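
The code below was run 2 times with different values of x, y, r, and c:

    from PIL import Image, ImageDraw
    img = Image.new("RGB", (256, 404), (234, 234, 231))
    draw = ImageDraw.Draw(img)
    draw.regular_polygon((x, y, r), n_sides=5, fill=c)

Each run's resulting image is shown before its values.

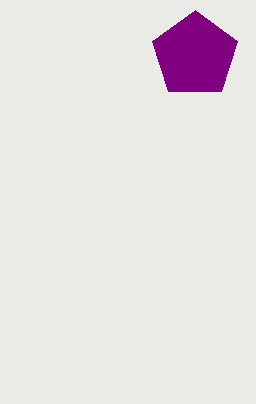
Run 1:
x = 195
y = 55
r = 45
c = 'purple'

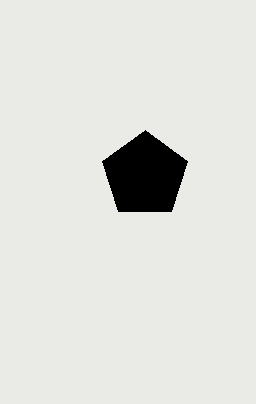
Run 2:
x = 145; y = 175; r = 45; c = 'black'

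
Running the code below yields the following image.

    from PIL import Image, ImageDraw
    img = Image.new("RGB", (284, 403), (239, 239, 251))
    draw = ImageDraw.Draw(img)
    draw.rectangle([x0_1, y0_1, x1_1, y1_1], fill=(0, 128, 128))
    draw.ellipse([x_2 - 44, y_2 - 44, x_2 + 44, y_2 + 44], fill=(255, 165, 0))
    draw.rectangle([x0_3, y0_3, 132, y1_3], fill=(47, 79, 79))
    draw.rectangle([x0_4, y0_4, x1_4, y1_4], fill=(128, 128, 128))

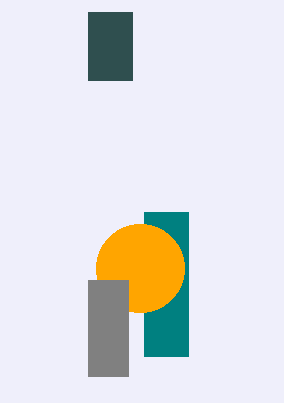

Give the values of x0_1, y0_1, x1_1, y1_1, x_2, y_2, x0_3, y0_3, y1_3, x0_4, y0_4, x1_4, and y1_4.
x0_1 = 144; y0_1 = 212; x1_1 = 188; y1_1 = 356; x_2 = 140; y_2 = 268; x0_3 = 88; y0_3 = 12; y1_3 = 80; x0_4 = 88; y0_4 = 280; x1_4 = 128; y1_4 = 376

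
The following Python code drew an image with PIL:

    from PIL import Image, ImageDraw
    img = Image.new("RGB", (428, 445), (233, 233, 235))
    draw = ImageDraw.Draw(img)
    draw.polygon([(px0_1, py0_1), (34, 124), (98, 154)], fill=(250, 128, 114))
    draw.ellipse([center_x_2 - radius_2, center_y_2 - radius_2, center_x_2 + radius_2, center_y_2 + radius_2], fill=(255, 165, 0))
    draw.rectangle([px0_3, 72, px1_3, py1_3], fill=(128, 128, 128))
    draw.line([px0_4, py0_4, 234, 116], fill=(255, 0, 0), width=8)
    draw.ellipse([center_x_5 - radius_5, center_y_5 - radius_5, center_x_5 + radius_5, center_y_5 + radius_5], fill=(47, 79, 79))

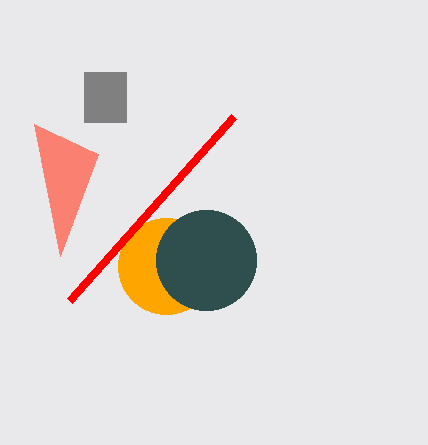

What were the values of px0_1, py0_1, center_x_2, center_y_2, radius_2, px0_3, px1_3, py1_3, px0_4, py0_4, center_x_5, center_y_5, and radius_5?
px0_1 = 60
py0_1 = 256
center_x_2 = 166
center_y_2 = 266
radius_2 = 48
px0_3 = 84
px1_3 = 126
py1_3 = 122
px0_4 = 70
py0_4 = 300
center_x_5 = 206
center_y_5 = 260
radius_5 = 50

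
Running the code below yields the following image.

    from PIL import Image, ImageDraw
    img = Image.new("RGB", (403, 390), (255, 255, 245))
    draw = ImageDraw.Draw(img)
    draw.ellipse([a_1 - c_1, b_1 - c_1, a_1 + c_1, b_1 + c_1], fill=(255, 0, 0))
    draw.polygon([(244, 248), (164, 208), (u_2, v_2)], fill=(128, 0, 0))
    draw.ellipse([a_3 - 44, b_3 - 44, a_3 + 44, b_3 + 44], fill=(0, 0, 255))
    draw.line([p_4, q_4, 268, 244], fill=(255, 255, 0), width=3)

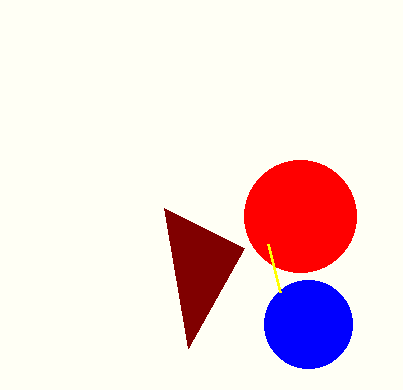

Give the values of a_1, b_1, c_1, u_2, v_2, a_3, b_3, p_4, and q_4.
a_1 = 300, b_1 = 216, c_1 = 56, u_2 = 188, v_2 = 348, a_3 = 308, b_3 = 324, p_4 = 280, q_4 = 292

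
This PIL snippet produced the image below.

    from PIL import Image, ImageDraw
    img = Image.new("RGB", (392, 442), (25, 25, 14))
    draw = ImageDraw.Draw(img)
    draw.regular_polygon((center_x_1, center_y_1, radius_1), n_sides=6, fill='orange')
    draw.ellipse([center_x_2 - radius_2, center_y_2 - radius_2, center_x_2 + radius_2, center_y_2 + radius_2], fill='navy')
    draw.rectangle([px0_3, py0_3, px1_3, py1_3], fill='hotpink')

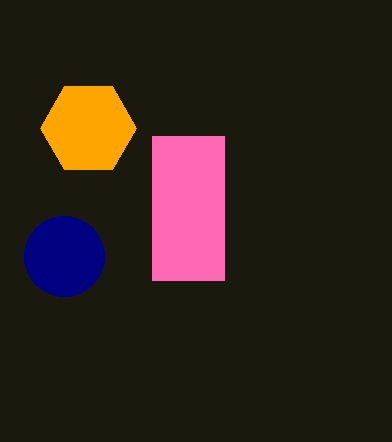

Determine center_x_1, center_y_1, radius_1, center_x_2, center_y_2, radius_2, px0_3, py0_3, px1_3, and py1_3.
center_x_1 = 88, center_y_1 = 128, radius_1 = 48, center_x_2 = 64, center_y_2 = 256, radius_2 = 40, px0_3 = 152, py0_3 = 136, px1_3 = 224, py1_3 = 280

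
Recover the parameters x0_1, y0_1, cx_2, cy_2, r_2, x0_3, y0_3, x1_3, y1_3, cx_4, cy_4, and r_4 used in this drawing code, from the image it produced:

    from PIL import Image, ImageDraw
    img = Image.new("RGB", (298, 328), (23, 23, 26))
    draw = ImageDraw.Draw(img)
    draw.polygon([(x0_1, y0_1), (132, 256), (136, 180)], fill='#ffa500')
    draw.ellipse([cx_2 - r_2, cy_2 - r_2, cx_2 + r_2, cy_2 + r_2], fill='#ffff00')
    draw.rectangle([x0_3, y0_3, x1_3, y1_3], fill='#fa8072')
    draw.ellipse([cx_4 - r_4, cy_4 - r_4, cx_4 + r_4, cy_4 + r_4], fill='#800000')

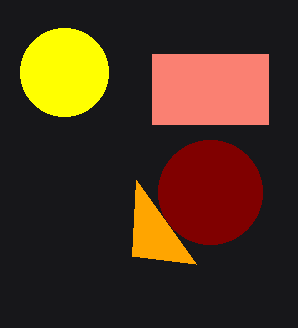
x0_1 = 196
y0_1 = 264
cx_2 = 64
cy_2 = 72
r_2 = 44
x0_3 = 152
y0_3 = 54
x1_3 = 268
y1_3 = 124
cx_4 = 210
cy_4 = 192
r_4 = 52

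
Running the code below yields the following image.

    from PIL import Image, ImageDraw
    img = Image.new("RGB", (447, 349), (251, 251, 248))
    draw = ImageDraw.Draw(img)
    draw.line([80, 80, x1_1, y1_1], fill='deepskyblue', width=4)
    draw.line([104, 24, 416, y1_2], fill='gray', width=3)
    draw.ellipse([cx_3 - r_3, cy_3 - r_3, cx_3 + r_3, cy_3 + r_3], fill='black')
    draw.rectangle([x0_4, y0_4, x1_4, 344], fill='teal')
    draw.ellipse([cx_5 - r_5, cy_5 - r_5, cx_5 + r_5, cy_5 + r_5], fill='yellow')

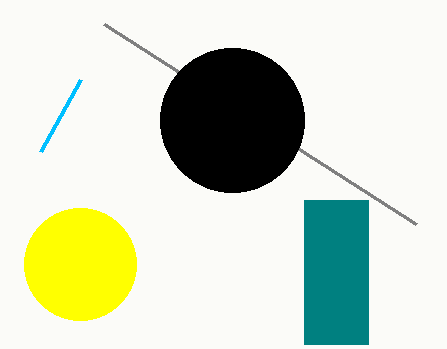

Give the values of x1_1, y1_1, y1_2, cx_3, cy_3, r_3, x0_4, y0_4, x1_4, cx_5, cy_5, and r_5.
x1_1 = 40
y1_1 = 152
y1_2 = 224
cx_3 = 232
cy_3 = 120
r_3 = 72
x0_4 = 304
y0_4 = 200
x1_4 = 368
cx_5 = 80
cy_5 = 264
r_5 = 56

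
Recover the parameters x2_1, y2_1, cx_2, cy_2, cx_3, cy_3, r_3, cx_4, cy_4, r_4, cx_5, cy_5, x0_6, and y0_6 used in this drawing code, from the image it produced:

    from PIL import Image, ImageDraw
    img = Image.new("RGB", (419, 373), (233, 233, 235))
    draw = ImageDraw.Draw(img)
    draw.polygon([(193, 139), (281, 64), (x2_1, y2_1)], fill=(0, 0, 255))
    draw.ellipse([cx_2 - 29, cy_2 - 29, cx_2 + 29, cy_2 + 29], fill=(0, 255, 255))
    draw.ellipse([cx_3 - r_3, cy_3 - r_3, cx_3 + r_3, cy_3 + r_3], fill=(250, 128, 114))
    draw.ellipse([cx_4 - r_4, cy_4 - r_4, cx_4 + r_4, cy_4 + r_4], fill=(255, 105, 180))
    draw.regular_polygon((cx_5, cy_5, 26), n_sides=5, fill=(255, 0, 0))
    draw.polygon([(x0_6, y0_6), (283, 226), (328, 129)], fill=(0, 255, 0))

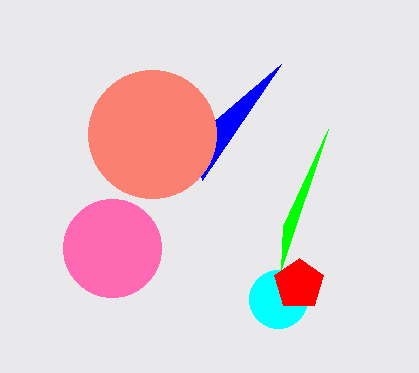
x2_1 = 202, y2_1 = 180, cx_2 = 278, cy_2 = 299, cx_3 = 152, cy_3 = 134, r_3 = 64, cx_4 = 112, cy_4 = 248, r_4 = 49, cx_5 = 299, cy_5 = 284, x0_6 = 281, y0_6 = 269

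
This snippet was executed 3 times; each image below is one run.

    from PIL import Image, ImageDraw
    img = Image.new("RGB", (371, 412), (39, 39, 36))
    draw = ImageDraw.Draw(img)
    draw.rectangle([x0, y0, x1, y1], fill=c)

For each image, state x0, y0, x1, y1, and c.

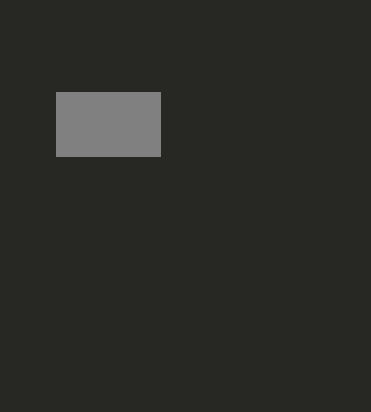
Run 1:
x0 = 56, y0 = 92, x1 = 160, y1 = 156, c = 'gray'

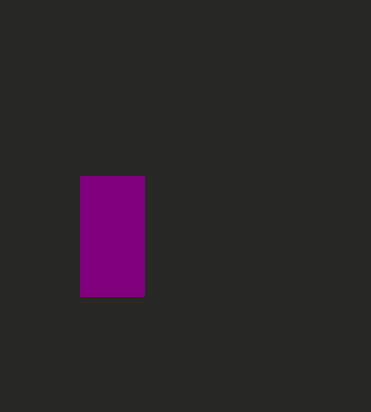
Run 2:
x0 = 80, y0 = 176, x1 = 144, y1 = 296, c = 'purple'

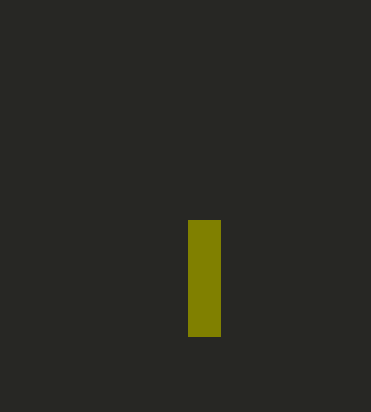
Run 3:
x0 = 188
y0 = 220
x1 = 220
y1 = 336
c = 'olive'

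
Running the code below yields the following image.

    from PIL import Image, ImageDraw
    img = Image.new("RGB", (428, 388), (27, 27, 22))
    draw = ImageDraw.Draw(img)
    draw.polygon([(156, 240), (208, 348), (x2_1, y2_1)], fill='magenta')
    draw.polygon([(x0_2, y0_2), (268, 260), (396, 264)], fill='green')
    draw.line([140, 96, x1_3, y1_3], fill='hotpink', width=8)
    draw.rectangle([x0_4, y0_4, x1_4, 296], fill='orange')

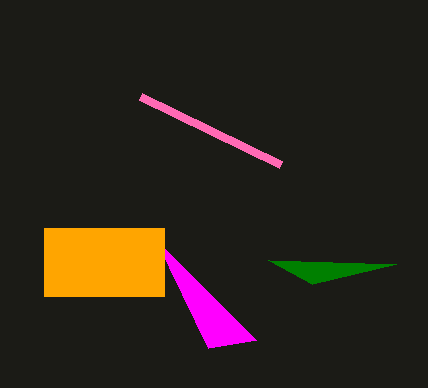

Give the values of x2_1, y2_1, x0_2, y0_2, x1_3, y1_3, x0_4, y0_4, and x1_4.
x2_1 = 256; y2_1 = 340; x0_2 = 312; y0_2 = 284; x1_3 = 280; y1_3 = 164; x0_4 = 44; y0_4 = 228; x1_4 = 164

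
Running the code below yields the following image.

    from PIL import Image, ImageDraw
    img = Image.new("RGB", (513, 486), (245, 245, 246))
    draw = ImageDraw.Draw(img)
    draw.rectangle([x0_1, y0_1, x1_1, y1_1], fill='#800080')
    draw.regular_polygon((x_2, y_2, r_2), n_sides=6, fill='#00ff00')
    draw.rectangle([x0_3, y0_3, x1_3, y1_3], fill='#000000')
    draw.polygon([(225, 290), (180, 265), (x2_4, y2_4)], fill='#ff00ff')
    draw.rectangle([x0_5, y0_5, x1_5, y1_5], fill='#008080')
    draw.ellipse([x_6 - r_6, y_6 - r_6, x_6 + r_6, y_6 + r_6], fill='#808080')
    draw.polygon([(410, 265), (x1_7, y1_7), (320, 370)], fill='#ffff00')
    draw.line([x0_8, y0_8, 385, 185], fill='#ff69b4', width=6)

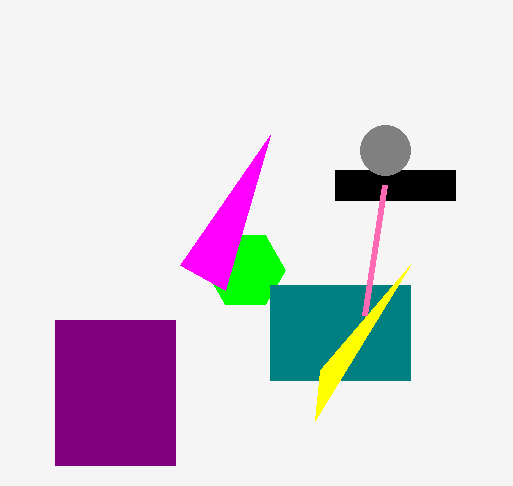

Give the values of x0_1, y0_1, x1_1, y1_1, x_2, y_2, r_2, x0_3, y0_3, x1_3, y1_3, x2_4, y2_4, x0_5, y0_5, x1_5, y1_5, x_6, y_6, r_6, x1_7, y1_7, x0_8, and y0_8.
x0_1 = 55; y0_1 = 320; x1_1 = 175; y1_1 = 465; x_2 = 245; y_2 = 270; r_2 = 40; x0_3 = 335; y0_3 = 170; x1_3 = 455; y1_3 = 200; x2_4 = 270; y2_4 = 135; x0_5 = 270; y0_5 = 285; x1_5 = 410; y1_5 = 380; x_6 = 385; y_6 = 150; r_6 = 25; x1_7 = 315; y1_7 = 420; x0_8 = 365; y0_8 = 315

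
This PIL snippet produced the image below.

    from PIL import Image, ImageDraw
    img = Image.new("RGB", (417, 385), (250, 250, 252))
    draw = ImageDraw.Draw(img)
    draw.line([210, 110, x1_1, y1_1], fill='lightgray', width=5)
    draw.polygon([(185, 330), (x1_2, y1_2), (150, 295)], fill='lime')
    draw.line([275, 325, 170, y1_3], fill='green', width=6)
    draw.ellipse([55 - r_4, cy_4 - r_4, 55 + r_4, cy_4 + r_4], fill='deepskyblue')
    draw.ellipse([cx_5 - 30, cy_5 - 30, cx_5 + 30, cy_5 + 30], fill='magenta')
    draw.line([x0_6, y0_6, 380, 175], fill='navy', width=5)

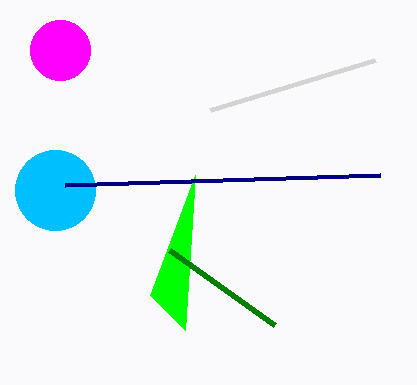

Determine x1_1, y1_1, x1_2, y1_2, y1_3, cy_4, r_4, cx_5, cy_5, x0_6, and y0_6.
x1_1 = 375
y1_1 = 60
x1_2 = 195
y1_2 = 175
y1_3 = 250
cy_4 = 190
r_4 = 40
cx_5 = 60
cy_5 = 50
x0_6 = 65
y0_6 = 185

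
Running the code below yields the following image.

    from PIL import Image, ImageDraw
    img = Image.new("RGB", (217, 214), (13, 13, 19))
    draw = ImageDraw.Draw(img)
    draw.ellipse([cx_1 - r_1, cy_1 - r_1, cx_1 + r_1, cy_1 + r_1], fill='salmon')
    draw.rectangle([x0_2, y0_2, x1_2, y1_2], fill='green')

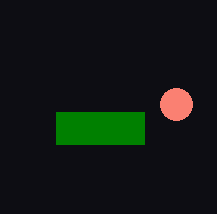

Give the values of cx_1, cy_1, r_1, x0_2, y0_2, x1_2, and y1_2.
cx_1 = 176; cy_1 = 104; r_1 = 16; x0_2 = 56; y0_2 = 112; x1_2 = 144; y1_2 = 144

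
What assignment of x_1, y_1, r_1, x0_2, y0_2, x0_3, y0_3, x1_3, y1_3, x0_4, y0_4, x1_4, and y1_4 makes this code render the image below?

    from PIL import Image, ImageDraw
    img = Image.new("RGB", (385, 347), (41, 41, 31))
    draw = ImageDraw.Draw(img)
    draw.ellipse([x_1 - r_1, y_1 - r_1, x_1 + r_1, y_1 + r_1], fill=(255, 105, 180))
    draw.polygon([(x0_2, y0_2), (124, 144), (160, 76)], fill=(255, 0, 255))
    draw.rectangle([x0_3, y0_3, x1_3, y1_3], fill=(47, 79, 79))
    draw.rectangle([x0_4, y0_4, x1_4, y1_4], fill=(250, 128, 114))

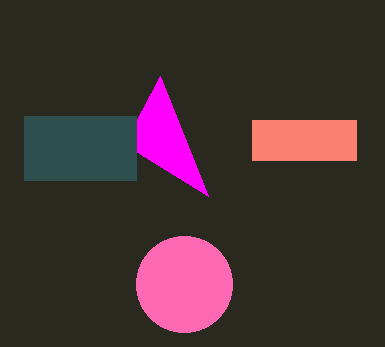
x_1 = 184; y_1 = 284; r_1 = 48; x0_2 = 208; y0_2 = 196; x0_3 = 24; y0_3 = 116; x1_3 = 136; y1_3 = 180; x0_4 = 252; y0_4 = 120; x1_4 = 356; y1_4 = 160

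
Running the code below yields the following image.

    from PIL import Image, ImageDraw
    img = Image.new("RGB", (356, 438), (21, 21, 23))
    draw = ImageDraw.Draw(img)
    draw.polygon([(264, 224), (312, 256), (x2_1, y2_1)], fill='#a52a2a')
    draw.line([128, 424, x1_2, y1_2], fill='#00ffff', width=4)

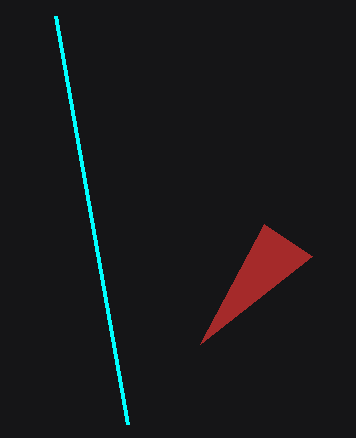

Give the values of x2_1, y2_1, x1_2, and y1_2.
x2_1 = 200, y2_1 = 344, x1_2 = 56, y1_2 = 16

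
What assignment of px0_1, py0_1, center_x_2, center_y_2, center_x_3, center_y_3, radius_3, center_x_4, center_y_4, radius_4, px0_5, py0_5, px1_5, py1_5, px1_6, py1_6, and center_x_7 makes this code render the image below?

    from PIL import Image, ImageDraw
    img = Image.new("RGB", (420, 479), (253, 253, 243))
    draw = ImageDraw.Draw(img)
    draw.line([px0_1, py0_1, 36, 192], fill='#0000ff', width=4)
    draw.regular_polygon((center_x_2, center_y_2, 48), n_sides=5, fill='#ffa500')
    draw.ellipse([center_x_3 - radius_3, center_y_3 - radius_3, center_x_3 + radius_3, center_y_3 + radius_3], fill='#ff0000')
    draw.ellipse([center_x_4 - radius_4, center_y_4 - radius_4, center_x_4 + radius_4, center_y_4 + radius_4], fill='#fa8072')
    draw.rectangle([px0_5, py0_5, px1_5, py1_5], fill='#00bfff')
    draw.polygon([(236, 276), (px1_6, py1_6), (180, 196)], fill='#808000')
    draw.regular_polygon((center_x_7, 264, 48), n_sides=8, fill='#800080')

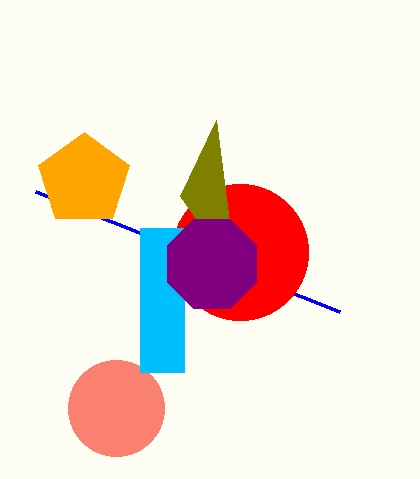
px0_1 = 340; py0_1 = 312; center_x_2 = 84; center_y_2 = 180; center_x_3 = 240; center_y_3 = 252; radius_3 = 68; center_x_4 = 116; center_y_4 = 408; radius_4 = 48; px0_5 = 140; py0_5 = 228; px1_5 = 184; py1_5 = 372; px1_6 = 216; py1_6 = 120; center_x_7 = 212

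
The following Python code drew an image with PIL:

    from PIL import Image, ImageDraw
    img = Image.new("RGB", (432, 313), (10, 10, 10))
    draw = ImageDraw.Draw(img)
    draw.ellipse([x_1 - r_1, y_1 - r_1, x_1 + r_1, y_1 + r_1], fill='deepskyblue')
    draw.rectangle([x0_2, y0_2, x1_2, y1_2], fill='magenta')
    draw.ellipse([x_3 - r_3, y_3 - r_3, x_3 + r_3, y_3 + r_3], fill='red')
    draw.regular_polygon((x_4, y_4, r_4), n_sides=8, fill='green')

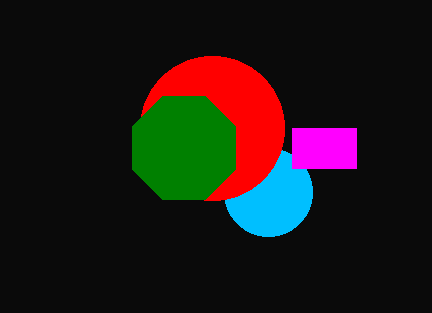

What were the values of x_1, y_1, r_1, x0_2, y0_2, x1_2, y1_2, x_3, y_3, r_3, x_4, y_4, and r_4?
x_1 = 268; y_1 = 192; r_1 = 44; x0_2 = 292; y0_2 = 128; x1_2 = 356; y1_2 = 168; x_3 = 212; y_3 = 128; r_3 = 72; x_4 = 184; y_4 = 148; r_4 = 56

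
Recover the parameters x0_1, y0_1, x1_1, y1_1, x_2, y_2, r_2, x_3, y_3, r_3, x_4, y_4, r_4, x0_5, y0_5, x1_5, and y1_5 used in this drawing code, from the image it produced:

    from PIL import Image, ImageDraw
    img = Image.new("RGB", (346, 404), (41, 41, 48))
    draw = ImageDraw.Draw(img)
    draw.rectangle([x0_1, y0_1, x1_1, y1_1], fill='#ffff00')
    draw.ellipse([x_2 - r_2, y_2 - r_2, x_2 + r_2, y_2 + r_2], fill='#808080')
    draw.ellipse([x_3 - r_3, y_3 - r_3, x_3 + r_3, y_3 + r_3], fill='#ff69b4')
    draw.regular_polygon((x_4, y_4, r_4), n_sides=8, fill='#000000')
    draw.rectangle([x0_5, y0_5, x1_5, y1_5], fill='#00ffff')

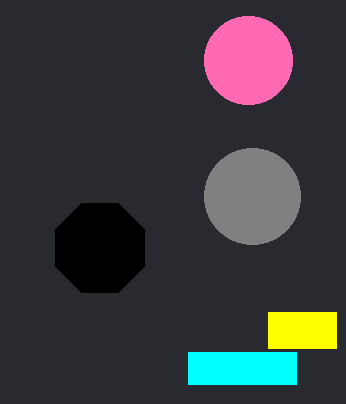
x0_1 = 268
y0_1 = 312
x1_1 = 336
y1_1 = 348
x_2 = 252
y_2 = 196
r_2 = 48
x_3 = 248
y_3 = 60
r_3 = 44
x_4 = 100
y_4 = 248
r_4 = 48
x0_5 = 188
y0_5 = 352
x1_5 = 296
y1_5 = 384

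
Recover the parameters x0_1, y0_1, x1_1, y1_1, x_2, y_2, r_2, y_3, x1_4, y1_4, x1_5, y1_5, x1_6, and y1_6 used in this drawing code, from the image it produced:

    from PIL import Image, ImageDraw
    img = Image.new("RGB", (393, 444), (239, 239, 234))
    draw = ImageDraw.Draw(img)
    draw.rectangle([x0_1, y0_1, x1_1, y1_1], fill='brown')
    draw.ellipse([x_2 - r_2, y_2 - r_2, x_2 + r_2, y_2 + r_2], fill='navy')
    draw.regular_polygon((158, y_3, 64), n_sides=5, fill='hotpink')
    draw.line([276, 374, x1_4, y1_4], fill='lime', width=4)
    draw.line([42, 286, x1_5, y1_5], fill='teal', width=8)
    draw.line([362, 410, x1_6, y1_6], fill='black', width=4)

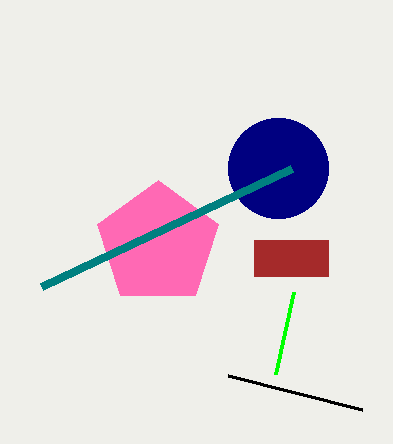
x0_1 = 254
y0_1 = 240
x1_1 = 328
y1_1 = 276
x_2 = 278
y_2 = 168
r_2 = 50
y_3 = 244
x1_4 = 294
y1_4 = 292
x1_5 = 292
y1_5 = 168
x1_6 = 228
y1_6 = 376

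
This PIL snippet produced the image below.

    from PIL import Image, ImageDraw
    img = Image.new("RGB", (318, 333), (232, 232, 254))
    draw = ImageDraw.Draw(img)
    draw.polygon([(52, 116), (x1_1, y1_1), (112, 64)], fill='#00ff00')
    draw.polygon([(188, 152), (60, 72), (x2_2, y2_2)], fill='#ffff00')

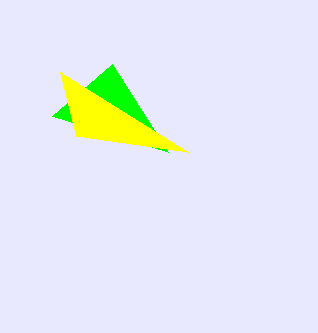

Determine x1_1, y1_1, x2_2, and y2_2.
x1_1 = 168
y1_1 = 152
x2_2 = 76
y2_2 = 136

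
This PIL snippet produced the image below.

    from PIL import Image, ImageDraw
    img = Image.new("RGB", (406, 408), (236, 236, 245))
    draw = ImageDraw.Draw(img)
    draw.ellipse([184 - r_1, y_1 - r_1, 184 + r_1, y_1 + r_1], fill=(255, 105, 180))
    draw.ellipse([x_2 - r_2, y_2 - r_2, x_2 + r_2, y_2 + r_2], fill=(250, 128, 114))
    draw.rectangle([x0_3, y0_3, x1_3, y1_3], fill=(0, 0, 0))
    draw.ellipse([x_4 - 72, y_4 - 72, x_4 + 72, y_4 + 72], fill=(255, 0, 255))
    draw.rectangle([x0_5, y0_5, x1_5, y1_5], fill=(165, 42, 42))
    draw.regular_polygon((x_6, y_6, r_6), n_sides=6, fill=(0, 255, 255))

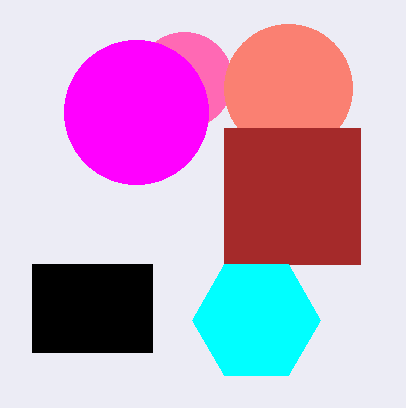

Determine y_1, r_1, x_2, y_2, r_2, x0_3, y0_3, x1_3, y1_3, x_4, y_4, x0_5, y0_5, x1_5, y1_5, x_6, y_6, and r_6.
y_1 = 80, r_1 = 48, x_2 = 288, y_2 = 88, r_2 = 64, x0_3 = 32, y0_3 = 264, x1_3 = 152, y1_3 = 352, x_4 = 136, y_4 = 112, x0_5 = 224, y0_5 = 128, x1_5 = 360, y1_5 = 264, x_6 = 256, y_6 = 320, r_6 = 64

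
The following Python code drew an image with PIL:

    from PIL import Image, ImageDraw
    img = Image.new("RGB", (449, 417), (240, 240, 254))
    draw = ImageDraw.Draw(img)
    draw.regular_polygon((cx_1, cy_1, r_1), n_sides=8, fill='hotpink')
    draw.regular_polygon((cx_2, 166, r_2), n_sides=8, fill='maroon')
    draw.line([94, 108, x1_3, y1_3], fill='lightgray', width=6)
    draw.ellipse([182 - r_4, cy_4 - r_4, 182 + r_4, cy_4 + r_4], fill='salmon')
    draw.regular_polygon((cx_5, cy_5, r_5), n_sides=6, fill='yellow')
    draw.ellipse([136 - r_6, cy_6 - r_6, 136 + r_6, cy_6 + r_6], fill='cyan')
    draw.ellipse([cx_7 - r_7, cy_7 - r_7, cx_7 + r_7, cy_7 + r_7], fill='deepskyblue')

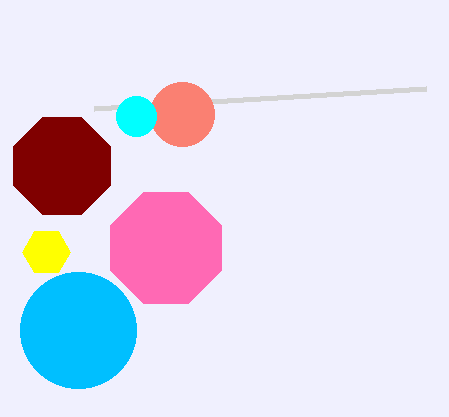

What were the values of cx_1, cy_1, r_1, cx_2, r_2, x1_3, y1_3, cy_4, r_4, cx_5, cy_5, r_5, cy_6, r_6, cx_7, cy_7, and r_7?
cx_1 = 166
cy_1 = 248
r_1 = 60
cx_2 = 62
r_2 = 52
x1_3 = 426
y1_3 = 88
cy_4 = 114
r_4 = 32
cx_5 = 46
cy_5 = 252
r_5 = 24
cy_6 = 116
r_6 = 20
cx_7 = 78
cy_7 = 330
r_7 = 58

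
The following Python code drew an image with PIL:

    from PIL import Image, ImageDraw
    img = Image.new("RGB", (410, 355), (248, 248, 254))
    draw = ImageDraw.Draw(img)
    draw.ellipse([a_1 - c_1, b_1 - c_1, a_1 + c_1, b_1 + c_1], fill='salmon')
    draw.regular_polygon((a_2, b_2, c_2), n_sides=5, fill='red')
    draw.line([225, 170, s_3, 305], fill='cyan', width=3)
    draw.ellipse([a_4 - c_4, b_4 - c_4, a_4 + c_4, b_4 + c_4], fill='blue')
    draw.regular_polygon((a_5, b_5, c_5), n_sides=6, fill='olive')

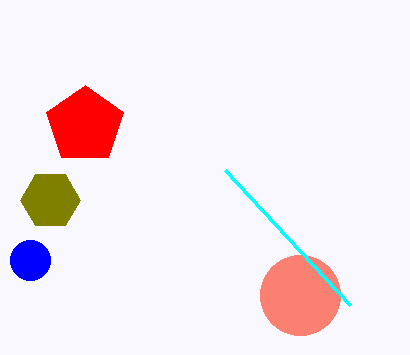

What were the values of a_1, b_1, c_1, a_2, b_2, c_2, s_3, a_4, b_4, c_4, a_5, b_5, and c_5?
a_1 = 300; b_1 = 295; c_1 = 40; a_2 = 85; b_2 = 125; c_2 = 40; s_3 = 350; a_4 = 30; b_4 = 260; c_4 = 20; a_5 = 50; b_5 = 200; c_5 = 30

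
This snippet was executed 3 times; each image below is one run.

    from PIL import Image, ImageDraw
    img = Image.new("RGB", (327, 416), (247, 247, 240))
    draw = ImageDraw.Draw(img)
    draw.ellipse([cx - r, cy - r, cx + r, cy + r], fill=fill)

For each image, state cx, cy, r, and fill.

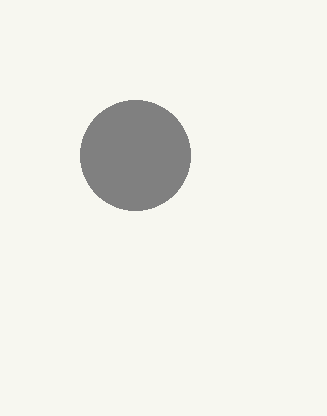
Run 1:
cx = 135
cy = 155
r = 55
fill = 'gray'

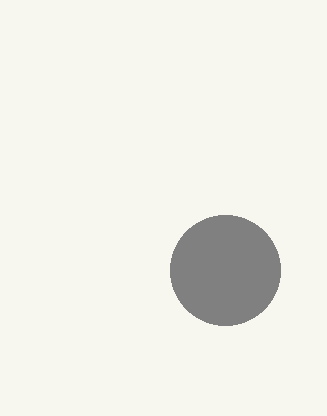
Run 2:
cx = 225
cy = 270
r = 55
fill = 'gray'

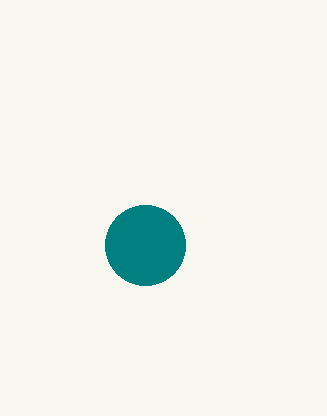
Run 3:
cx = 145
cy = 245
r = 40
fill = 'teal'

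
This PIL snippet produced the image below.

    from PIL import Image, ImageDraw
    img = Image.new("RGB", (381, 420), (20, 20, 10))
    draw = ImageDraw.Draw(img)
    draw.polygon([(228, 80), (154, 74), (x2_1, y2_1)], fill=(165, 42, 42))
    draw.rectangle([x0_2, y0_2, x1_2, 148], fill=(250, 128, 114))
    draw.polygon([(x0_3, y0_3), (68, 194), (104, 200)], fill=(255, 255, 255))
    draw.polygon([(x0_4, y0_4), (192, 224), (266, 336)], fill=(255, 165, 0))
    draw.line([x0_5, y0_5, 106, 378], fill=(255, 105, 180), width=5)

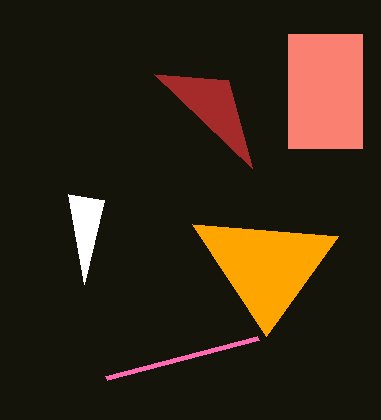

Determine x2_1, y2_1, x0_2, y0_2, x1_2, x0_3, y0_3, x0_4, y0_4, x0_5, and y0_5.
x2_1 = 252; y2_1 = 168; x0_2 = 288; y0_2 = 34; x1_2 = 362; x0_3 = 84; y0_3 = 284; x0_4 = 338; y0_4 = 236; x0_5 = 258; y0_5 = 338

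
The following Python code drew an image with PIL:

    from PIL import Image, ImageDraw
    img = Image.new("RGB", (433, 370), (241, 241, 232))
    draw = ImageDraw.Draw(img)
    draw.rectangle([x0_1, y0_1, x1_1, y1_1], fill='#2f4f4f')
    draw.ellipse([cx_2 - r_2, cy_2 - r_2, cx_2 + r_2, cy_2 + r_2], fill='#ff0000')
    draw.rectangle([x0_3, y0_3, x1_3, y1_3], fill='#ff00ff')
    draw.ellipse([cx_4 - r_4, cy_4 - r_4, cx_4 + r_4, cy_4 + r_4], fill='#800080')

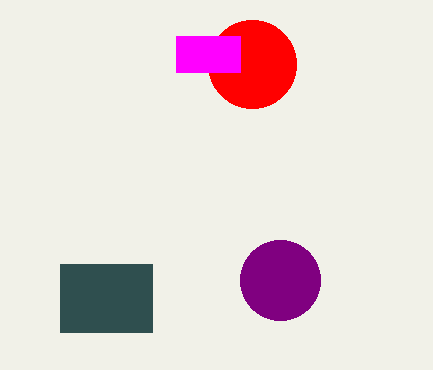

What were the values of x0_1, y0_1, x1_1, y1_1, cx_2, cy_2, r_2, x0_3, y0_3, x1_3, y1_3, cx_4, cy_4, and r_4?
x0_1 = 60
y0_1 = 264
x1_1 = 152
y1_1 = 332
cx_2 = 252
cy_2 = 64
r_2 = 44
x0_3 = 176
y0_3 = 36
x1_3 = 240
y1_3 = 72
cx_4 = 280
cy_4 = 280
r_4 = 40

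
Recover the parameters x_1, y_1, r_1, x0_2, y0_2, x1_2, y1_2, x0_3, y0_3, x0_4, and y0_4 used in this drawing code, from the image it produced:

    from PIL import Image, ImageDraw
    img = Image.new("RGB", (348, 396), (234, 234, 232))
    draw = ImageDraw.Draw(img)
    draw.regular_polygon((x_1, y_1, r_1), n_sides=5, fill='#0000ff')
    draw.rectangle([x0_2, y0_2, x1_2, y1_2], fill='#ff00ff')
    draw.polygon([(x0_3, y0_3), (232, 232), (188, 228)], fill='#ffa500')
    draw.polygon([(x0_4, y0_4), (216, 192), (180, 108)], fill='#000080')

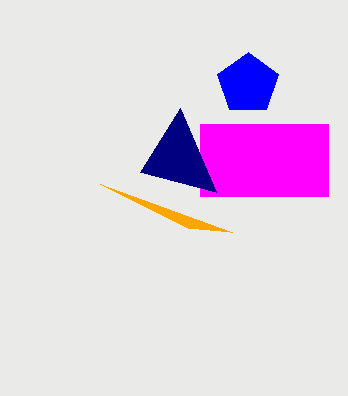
x_1 = 248
y_1 = 84
r_1 = 32
x0_2 = 200
y0_2 = 124
x1_2 = 328
y1_2 = 196
x0_3 = 100
y0_3 = 184
x0_4 = 140
y0_4 = 172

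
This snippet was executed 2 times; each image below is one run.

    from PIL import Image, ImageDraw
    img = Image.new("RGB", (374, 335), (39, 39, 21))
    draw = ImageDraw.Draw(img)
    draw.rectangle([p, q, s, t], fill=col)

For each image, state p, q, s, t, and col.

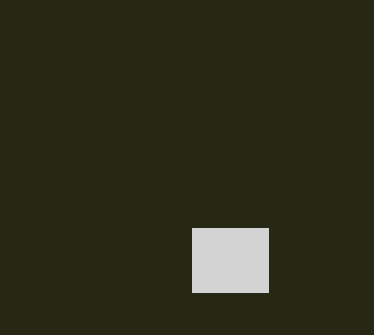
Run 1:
p = 192
q = 228
s = 268
t = 292
col = 'lightgray'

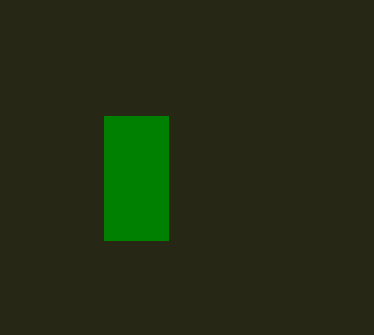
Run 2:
p = 104, q = 116, s = 168, t = 240, col = 'green'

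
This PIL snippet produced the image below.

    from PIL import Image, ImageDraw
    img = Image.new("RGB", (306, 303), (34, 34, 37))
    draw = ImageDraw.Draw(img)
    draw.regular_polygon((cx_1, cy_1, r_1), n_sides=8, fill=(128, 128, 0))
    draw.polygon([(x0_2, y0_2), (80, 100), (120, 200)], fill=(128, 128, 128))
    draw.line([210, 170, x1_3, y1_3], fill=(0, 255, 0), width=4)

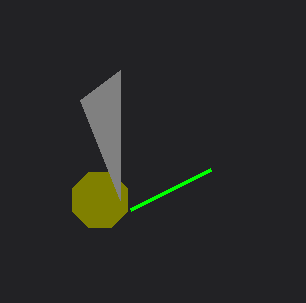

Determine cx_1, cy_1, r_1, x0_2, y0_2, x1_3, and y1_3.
cx_1 = 100; cy_1 = 200; r_1 = 30; x0_2 = 120; y0_2 = 70; x1_3 = 130; y1_3 = 210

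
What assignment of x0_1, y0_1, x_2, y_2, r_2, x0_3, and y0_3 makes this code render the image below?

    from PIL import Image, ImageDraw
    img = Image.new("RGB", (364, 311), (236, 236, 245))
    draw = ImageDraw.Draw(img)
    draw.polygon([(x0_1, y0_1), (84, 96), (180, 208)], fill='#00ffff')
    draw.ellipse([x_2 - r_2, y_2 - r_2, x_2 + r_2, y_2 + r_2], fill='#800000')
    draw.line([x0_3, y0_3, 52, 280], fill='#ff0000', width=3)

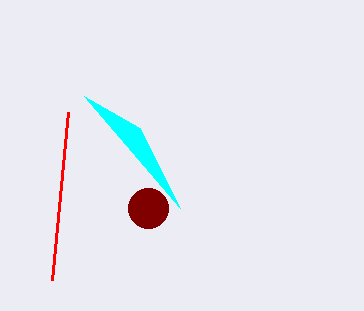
x0_1 = 140, y0_1 = 128, x_2 = 148, y_2 = 208, r_2 = 20, x0_3 = 68, y0_3 = 112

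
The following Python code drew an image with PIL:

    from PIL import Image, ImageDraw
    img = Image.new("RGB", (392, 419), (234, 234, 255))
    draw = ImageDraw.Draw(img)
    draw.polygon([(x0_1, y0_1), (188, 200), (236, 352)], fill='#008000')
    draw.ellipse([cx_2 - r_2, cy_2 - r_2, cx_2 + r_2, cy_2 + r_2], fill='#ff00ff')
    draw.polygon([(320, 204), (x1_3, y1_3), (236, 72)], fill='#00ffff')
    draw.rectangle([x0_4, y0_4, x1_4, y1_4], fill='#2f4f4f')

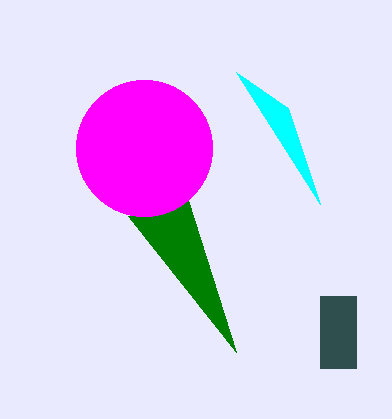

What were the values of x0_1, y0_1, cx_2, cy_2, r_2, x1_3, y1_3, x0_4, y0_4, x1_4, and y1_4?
x0_1 = 128; y0_1 = 216; cx_2 = 144; cy_2 = 148; r_2 = 68; x1_3 = 288; y1_3 = 108; x0_4 = 320; y0_4 = 296; x1_4 = 356; y1_4 = 368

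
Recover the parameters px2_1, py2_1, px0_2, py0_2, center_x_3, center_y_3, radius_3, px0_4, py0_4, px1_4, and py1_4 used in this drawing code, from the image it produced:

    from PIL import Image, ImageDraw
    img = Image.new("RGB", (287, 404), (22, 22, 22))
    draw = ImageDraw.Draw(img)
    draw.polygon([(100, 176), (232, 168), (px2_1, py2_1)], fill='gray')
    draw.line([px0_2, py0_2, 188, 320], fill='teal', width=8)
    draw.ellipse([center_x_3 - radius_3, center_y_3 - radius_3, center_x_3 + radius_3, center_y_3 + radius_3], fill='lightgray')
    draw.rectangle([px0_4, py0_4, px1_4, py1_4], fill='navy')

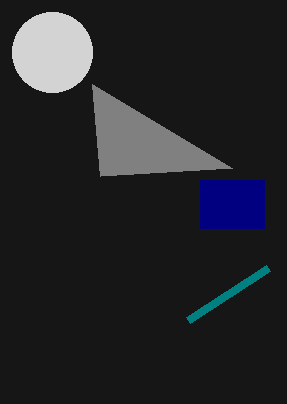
px2_1 = 92
py2_1 = 84
px0_2 = 268
py0_2 = 268
center_x_3 = 52
center_y_3 = 52
radius_3 = 40
px0_4 = 200
py0_4 = 180
px1_4 = 264
py1_4 = 228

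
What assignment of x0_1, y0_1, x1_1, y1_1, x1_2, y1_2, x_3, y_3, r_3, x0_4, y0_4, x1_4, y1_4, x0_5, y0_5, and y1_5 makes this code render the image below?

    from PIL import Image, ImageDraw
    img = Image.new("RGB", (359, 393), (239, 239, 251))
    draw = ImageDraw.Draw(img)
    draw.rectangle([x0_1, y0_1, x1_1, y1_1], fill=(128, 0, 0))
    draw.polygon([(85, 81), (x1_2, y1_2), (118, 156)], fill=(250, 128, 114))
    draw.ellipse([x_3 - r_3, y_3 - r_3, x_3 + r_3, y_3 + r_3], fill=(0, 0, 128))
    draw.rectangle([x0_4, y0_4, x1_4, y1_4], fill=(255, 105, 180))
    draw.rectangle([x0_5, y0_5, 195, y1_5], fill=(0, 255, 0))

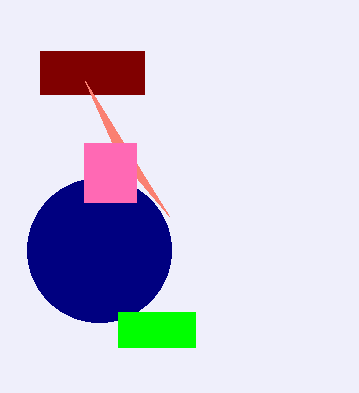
x0_1 = 40
y0_1 = 51
x1_1 = 144
y1_1 = 94
x1_2 = 169
y1_2 = 216
x_3 = 99
y_3 = 250
r_3 = 72
x0_4 = 84
y0_4 = 143
x1_4 = 136
y1_4 = 202
x0_5 = 118
y0_5 = 312
y1_5 = 347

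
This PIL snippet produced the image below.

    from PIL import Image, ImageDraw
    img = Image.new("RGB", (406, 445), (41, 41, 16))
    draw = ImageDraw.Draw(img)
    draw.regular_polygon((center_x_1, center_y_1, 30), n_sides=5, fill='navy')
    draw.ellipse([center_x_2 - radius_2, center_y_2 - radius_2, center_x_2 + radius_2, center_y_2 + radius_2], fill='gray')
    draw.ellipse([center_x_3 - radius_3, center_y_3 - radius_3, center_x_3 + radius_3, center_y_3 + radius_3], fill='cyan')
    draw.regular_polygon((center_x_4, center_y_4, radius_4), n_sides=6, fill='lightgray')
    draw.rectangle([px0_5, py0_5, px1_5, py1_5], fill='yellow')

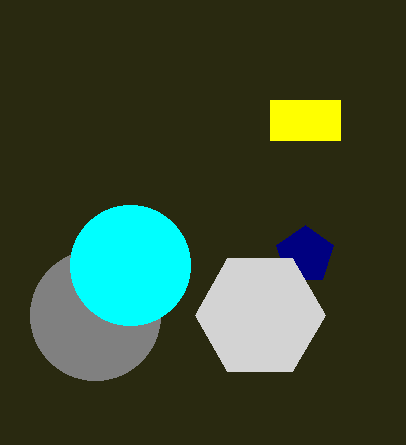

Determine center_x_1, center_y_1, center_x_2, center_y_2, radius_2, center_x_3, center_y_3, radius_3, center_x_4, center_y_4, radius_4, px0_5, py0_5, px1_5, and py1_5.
center_x_1 = 305, center_y_1 = 255, center_x_2 = 95, center_y_2 = 315, radius_2 = 65, center_x_3 = 130, center_y_3 = 265, radius_3 = 60, center_x_4 = 260, center_y_4 = 315, radius_4 = 65, px0_5 = 270, py0_5 = 100, px1_5 = 340, py1_5 = 140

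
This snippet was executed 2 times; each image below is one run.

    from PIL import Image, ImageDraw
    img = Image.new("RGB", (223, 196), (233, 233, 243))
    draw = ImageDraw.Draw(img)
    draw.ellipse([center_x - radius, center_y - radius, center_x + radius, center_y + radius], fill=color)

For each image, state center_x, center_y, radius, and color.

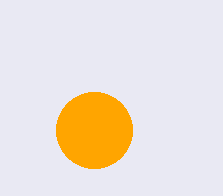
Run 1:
center_x = 94, center_y = 130, radius = 38, color = 'orange'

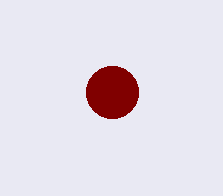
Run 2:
center_x = 112; center_y = 92; radius = 26; color = 'maroon'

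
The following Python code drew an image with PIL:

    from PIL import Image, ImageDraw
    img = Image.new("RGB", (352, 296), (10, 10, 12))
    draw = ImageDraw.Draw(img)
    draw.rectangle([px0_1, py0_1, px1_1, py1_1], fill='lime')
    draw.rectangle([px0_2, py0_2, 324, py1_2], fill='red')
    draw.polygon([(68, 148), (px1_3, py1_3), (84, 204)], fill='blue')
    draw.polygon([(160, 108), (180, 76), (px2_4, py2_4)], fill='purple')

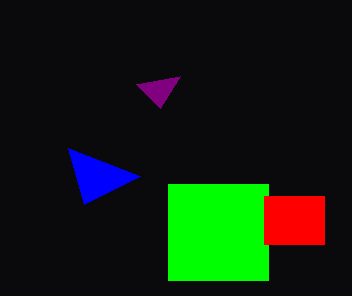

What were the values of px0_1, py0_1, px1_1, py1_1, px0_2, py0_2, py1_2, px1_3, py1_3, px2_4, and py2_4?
px0_1 = 168; py0_1 = 184; px1_1 = 268; py1_1 = 280; px0_2 = 264; py0_2 = 196; py1_2 = 244; px1_3 = 140; py1_3 = 176; px2_4 = 136; py2_4 = 84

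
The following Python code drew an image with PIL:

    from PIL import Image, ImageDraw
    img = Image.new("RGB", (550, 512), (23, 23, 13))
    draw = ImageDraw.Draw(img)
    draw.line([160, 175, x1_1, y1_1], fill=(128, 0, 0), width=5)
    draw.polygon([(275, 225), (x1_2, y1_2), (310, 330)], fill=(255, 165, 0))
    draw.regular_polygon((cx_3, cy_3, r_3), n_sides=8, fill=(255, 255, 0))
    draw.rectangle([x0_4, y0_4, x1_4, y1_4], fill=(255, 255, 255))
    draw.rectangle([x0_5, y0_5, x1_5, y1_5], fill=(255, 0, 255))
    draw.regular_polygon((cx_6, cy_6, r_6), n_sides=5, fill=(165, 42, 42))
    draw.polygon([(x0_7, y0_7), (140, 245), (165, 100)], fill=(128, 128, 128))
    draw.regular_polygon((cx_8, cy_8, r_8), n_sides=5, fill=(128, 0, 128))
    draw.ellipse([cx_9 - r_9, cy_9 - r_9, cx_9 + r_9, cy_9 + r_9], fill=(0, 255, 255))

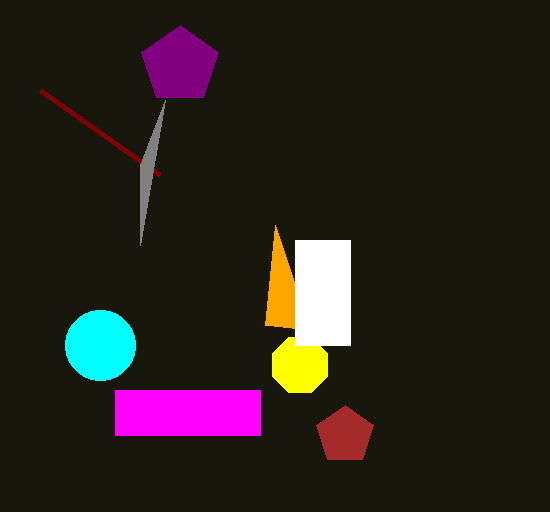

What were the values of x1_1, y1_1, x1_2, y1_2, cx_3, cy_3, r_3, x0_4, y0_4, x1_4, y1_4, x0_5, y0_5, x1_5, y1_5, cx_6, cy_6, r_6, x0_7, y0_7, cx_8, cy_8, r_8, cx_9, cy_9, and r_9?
x1_1 = 40; y1_1 = 90; x1_2 = 265; y1_2 = 325; cx_3 = 300; cy_3 = 365; r_3 = 30; x0_4 = 295; y0_4 = 240; x1_4 = 350; y1_4 = 345; x0_5 = 115; y0_5 = 390; x1_5 = 260; y1_5 = 435; cx_6 = 345; cy_6 = 435; r_6 = 30; x0_7 = 140; y0_7 = 165; cx_8 = 180; cy_8 = 65; r_8 = 40; cx_9 = 100; cy_9 = 345; r_9 = 35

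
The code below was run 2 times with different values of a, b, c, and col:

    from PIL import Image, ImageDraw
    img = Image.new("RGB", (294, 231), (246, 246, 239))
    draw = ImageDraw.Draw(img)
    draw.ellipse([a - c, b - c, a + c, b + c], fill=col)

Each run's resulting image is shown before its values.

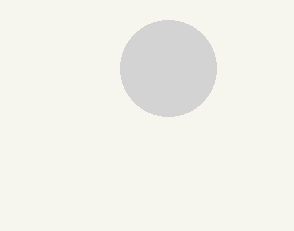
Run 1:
a = 168; b = 68; c = 48; col = 'lightgray'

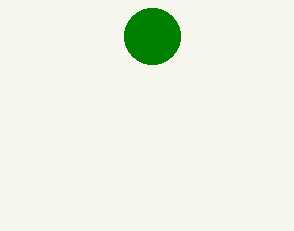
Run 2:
a = 152; b = 36; c = 28; col = 'green'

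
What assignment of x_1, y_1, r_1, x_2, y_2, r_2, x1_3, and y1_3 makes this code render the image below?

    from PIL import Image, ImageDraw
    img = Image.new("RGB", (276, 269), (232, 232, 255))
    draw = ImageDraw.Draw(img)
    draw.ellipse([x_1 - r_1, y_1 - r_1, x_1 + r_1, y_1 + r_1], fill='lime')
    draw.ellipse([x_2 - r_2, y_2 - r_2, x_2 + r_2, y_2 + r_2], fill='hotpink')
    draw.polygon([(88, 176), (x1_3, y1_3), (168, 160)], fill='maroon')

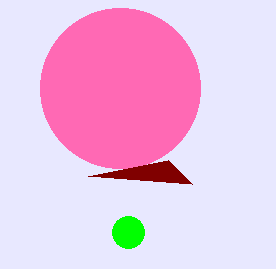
x_1 = 128; y_1 = 232; r_1 = 16; x_2 = 120; y_2 = 88; r_2 = 80; x1_3 = 192; y1_3 = 184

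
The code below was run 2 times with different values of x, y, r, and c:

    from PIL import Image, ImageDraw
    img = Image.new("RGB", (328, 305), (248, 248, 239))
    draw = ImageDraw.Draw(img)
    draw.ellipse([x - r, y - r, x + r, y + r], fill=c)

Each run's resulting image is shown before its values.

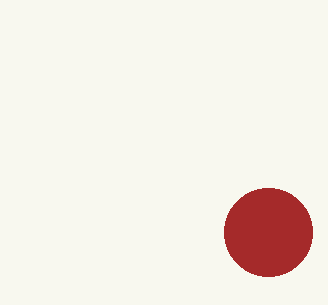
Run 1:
x = 268; y = 232; r = 44; c = 'brown'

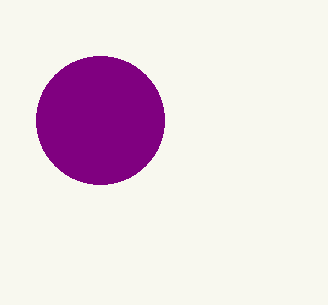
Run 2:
x = 100; y = 120; r = 64; c = 'purple'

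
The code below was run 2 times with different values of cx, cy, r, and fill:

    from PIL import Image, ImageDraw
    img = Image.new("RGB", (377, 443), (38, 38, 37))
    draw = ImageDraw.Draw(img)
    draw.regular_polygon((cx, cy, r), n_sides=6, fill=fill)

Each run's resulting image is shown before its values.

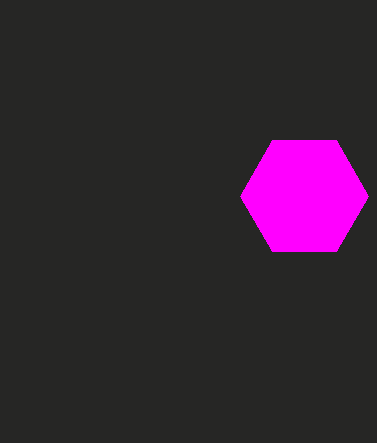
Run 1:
cx = 304; cy = 196; r = 64; fill = 'magenta'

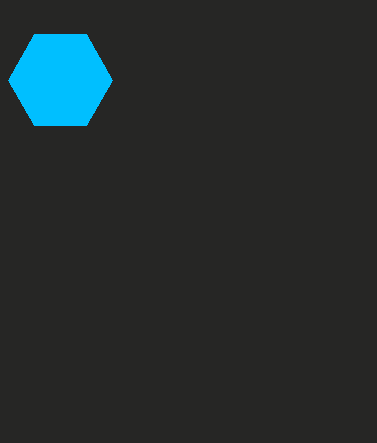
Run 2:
cx = 60, cy = 80, r = 52, fill = 'deepskyblue'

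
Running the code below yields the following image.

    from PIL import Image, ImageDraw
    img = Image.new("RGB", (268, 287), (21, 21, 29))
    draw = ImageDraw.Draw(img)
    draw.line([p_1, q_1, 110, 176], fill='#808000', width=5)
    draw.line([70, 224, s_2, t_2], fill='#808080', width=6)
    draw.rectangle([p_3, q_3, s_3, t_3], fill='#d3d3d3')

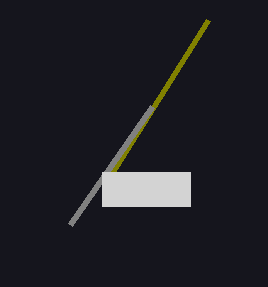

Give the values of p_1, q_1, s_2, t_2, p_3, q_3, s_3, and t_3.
p_1 = 208
q_1 = 20
s_2 = 152
t_2 = 106
p_3 = 102
q_3 = 172
s_3 = 190
t_3 = 206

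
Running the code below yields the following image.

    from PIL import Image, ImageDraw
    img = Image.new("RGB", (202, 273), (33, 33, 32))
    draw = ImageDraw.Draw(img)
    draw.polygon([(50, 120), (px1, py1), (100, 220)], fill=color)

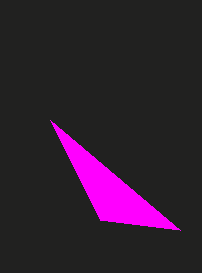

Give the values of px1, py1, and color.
px1 = 180
py1 = 230
color = 'magenta'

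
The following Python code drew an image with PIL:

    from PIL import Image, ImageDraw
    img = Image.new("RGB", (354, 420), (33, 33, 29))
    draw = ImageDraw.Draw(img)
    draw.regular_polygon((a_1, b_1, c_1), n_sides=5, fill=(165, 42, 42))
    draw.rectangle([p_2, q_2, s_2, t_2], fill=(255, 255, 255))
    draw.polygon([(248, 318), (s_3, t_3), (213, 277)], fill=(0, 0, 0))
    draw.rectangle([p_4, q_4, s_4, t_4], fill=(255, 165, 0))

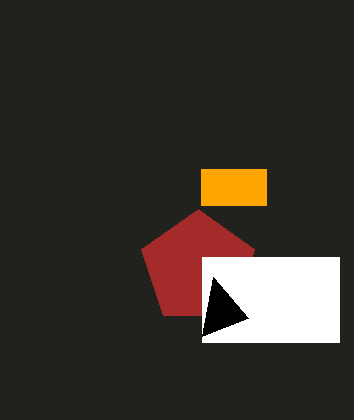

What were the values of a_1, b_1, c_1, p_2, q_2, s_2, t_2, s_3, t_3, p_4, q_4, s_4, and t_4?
a_1 = 198
b_1 = 268
c_1 = 59
p_2 = 202
q_2 = 257
s_2 = 339
t_2 = 342
s_3 = 202
t_3 = 336
p_4 = 201
q_4 = 169
s_4 = 266
t_4 = 205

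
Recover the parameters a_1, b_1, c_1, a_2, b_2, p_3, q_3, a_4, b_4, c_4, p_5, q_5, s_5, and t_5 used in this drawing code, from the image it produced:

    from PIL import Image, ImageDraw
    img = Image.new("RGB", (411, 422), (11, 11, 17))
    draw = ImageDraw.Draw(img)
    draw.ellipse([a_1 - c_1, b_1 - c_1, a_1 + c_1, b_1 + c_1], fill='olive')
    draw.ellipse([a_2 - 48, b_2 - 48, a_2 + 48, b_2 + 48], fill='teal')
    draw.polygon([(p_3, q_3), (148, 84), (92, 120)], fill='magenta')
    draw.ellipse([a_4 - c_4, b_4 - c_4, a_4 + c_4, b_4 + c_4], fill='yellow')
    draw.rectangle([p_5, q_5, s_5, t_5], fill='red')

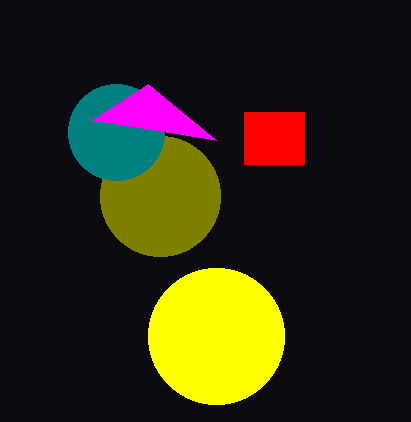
a_1 = 160; b_1 = 196; c_1 = 60; a_2 = 116; b_2 = 132; p_3 = 216; q_3 = 140; a_4 = 216; b_4 = 336; c_4 = 68; p_5 = 244; q_5 = 112; s_5 = 304; t_5 = 164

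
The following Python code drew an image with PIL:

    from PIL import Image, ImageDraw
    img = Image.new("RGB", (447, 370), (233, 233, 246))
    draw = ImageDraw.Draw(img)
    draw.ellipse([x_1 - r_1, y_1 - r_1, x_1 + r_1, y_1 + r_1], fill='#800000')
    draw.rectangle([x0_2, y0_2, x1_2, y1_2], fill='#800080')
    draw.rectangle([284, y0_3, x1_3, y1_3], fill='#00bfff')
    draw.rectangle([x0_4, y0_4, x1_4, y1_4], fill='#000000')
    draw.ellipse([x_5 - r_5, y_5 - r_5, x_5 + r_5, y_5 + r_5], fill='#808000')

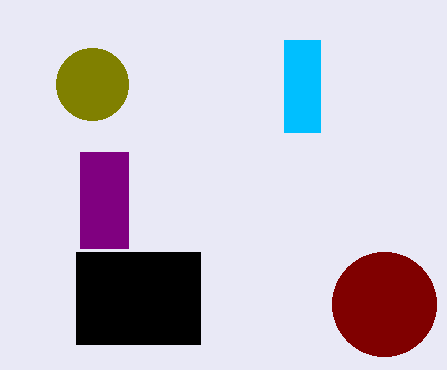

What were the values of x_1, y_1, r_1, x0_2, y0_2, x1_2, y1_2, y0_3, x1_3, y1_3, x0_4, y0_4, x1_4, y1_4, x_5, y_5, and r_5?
x_1 = 384; y_1 = 304; r_1 = 52; x0_2 = 80; y0_2 = 152; x1_2 = 128; y1_2 = 248; y0_3 = 40; x1_3 = 320; y1_3 = 132; x0_4 = 76; y0_4 = 252; x1_4 = 200; y1_4 = 344; x_5 = 92; y_5 = 84; r_5 = 36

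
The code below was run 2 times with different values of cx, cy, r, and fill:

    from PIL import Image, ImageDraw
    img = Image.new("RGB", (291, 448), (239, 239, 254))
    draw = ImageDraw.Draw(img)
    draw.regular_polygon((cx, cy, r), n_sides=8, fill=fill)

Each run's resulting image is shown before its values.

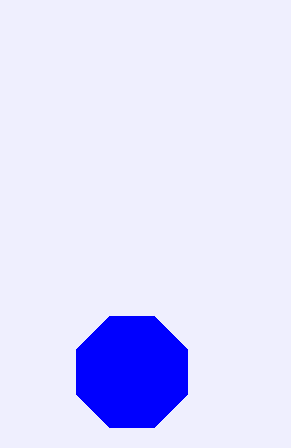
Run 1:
cx = 132
cy = 372
r = 60
fill = 'blue'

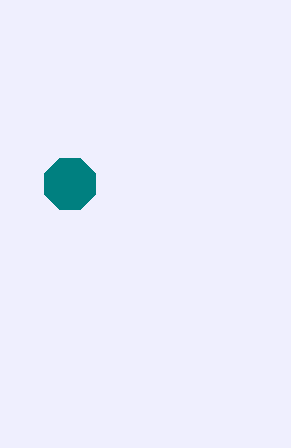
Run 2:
cx = 70, cy = 184, r = 28, fill = 'teal'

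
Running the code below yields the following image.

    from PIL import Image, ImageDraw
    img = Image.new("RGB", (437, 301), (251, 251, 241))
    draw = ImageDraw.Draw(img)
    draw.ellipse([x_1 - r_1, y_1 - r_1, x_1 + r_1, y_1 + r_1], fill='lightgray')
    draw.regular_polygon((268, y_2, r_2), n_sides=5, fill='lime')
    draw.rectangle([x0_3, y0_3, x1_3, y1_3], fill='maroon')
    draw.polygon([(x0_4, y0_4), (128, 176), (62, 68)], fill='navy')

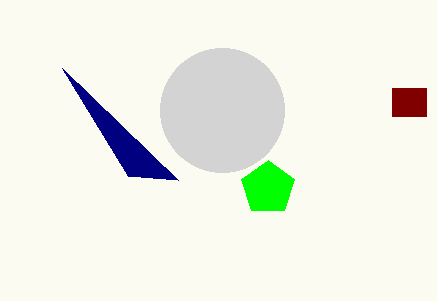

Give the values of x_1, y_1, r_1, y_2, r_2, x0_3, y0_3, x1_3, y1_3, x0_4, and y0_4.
x_1 = 222; y_1 = 110; r_1 = 62; y_2 = 188; r_2 = 28; x0_3 = 392; y0_3 = 88; x1_3 = 426; y1_3 = 116; x0_4 = 178; y0_4 = 180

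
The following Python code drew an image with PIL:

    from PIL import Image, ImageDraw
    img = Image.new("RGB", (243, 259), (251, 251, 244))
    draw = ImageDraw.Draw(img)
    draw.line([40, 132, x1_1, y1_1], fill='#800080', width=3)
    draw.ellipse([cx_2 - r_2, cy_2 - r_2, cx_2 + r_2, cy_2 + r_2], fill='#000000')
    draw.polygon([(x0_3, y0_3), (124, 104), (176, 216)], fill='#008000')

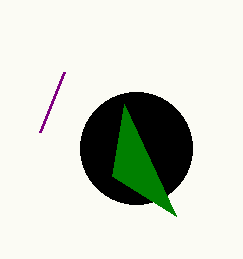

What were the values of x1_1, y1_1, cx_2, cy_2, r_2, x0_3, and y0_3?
x1_1 = 64; y1_1 = 72; cx_2 = 136; cy_2 = 148; r_2 = 56; x0_3 = 112; y0_3 = 176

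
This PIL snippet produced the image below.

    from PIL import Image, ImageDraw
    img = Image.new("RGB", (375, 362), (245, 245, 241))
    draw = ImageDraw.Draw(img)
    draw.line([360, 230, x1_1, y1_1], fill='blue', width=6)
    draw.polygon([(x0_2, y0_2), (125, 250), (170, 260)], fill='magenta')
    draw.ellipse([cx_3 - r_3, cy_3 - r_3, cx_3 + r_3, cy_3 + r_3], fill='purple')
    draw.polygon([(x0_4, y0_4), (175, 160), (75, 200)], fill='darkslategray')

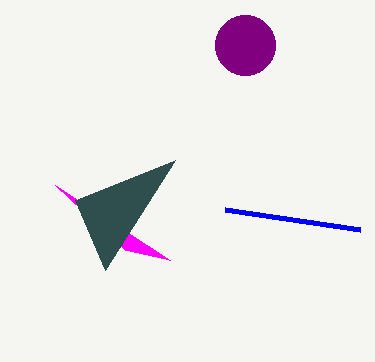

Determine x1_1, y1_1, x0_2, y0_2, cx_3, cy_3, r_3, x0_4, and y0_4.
x1_1 = 225; y1_1 = 210; x0_2 = 55; y0_2 = 185; cx_3 = 245; cy_3 = 45; r_3 = 30; x0_4 = 105; y0_4 = 270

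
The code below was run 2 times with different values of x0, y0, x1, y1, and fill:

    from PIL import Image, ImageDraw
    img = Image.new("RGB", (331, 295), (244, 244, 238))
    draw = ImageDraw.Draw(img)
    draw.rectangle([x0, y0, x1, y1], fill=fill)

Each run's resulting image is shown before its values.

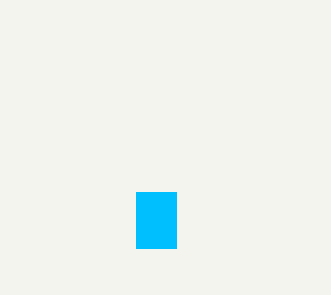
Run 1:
x0 = 136
y0 = 192
x1 = 176
y1 = 248
fill = 'deepskyblue'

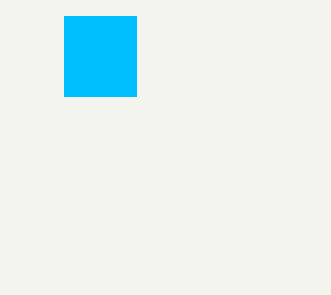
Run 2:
x0 = 64, y0 = 16, x1 = 136, y1 = 96, fill = 'deepskyblue'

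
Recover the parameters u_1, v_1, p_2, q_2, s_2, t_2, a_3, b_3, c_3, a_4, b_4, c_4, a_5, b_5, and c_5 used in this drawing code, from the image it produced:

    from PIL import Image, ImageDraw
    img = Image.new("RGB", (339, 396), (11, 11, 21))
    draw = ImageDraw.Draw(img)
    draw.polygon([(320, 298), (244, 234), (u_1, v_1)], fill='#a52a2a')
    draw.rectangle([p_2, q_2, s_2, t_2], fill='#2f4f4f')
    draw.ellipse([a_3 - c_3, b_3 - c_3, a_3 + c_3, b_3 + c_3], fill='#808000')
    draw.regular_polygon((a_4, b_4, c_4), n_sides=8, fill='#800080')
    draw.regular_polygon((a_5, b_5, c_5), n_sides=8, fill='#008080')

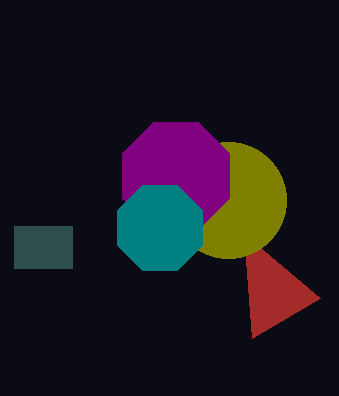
u_1 = 252, v_1 = 338, p_2 = 14, q_2 = 226, s_2 = 72, t_2 = 268, a_3 = 228, b_3 = 200, c_3 = 58, a_4 = 176, b_4 = 176, c_4 = 58, a_5 = 160, b_5 = 228, c_5 = 46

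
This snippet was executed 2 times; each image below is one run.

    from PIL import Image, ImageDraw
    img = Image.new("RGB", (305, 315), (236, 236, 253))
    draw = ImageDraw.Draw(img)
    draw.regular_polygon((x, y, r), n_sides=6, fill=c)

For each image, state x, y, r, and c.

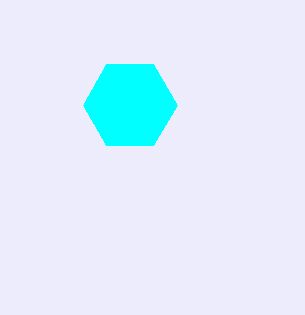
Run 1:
x = 130, y = 105, r = 47, c = 'cyan'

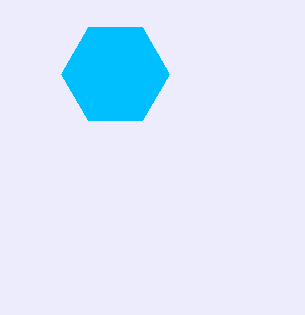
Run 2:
x = 115, y = 74, r = 54, c = 'deepskyblue'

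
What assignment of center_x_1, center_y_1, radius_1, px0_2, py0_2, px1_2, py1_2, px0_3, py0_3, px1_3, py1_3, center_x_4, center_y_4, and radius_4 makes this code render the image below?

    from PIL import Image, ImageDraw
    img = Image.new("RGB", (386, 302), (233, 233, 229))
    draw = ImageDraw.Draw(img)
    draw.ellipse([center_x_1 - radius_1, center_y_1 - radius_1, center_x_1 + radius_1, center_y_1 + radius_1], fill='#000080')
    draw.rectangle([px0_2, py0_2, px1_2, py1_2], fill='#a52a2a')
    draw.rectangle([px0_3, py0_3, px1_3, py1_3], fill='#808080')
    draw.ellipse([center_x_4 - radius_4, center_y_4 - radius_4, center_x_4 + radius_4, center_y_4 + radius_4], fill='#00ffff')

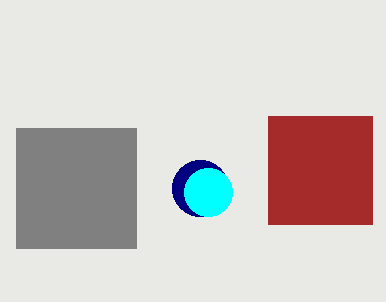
center_x_1 = 200, center_y_1 = 188, radius_1 = 28, px0_2 = 268, py0_2 = 116, px1_2 = 372, py1_2 = 224, px0_3 = 16, py0_3 = 128, px1_3 = 136, py1_3 = 248, center_x_4 = 208, center_y_4 = 192, radius_4 = 24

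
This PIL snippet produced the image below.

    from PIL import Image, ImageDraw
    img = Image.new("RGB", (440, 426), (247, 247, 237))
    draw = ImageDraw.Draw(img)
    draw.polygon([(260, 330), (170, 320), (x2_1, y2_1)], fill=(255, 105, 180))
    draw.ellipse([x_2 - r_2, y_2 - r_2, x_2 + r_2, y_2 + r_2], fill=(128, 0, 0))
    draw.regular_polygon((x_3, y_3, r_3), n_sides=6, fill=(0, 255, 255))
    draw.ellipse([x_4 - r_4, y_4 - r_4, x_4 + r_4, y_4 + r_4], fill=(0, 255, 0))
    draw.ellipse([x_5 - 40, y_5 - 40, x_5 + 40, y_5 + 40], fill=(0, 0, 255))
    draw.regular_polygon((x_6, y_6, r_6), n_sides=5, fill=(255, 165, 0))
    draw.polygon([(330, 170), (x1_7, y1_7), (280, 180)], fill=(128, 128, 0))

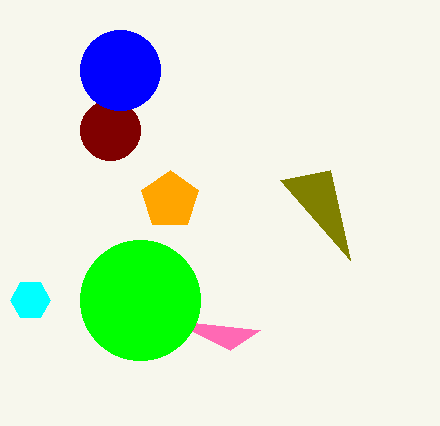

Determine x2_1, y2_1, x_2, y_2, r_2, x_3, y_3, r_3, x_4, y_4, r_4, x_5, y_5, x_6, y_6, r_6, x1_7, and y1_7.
x2_1 = 230, y2_1 = 350, x_2 = 110, y_2 = 130, r_2 = 30, x_3 = 30, y_3 = 300, r_3 = 20, x_4 = 140, y_4 = 300, r_4 = 60, x_5 = 120, y_5 = 70, x_6 = 170, y_6 = 200, r_6 = 30, x1_7 = 350, y1_7 = 260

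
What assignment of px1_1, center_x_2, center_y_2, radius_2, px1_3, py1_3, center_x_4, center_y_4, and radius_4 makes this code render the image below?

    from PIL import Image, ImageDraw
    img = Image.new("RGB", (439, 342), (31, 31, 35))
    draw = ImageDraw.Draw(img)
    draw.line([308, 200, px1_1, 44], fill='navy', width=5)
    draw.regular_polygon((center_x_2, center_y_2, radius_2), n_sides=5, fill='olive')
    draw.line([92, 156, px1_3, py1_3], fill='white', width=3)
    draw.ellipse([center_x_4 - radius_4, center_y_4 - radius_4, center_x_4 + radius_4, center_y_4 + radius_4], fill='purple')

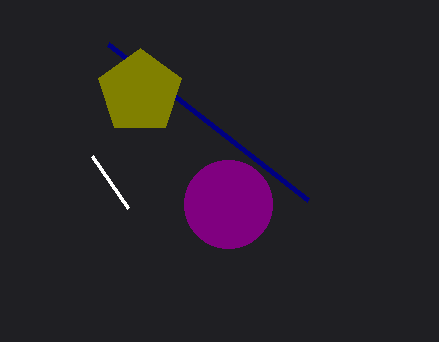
px1_1 = 108; center_x_2 = 140; center_y_2 = 92; radius_2 = 44; px1_3 = 128; py1_3 = 208; center_x_4 = 228; center_y_4 = 204; radius_4 = 44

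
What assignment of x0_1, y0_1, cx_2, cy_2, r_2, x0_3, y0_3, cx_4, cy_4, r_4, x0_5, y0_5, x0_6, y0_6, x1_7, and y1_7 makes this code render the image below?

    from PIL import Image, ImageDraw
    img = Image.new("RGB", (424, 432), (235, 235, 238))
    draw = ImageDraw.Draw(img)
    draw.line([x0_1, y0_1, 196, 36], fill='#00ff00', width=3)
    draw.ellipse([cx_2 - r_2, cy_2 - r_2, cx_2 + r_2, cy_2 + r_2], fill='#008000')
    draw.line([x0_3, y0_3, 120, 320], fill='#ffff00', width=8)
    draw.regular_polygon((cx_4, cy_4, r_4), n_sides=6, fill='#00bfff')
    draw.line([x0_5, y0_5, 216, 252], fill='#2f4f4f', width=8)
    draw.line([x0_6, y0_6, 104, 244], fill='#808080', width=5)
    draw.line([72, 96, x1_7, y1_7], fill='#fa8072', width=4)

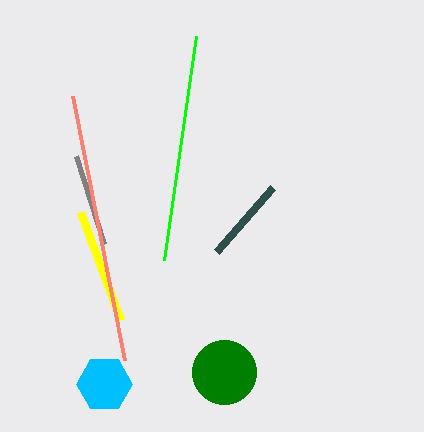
x0_1 = 164
y0_1 = 260
cx_2 = 224
cy_2 = 372
r_2 = 32
x0_3 = 80
y0_3 = 212
cx_4 = 104
cy_4 = 384
r_4 = 28
x0_5 = 272
y0_5 = 188
x0_6 = 76
y0_6 = 156
x1_7 = 124
y1_7 = 360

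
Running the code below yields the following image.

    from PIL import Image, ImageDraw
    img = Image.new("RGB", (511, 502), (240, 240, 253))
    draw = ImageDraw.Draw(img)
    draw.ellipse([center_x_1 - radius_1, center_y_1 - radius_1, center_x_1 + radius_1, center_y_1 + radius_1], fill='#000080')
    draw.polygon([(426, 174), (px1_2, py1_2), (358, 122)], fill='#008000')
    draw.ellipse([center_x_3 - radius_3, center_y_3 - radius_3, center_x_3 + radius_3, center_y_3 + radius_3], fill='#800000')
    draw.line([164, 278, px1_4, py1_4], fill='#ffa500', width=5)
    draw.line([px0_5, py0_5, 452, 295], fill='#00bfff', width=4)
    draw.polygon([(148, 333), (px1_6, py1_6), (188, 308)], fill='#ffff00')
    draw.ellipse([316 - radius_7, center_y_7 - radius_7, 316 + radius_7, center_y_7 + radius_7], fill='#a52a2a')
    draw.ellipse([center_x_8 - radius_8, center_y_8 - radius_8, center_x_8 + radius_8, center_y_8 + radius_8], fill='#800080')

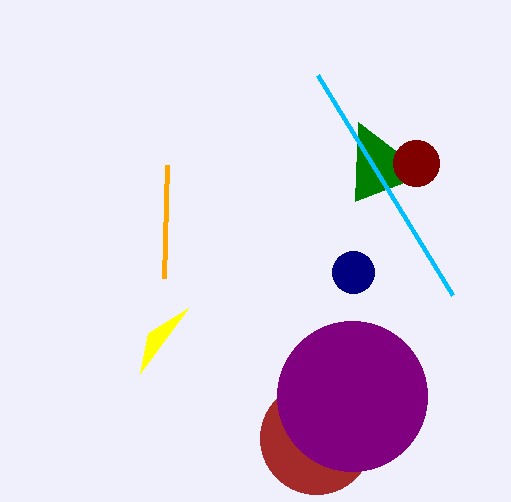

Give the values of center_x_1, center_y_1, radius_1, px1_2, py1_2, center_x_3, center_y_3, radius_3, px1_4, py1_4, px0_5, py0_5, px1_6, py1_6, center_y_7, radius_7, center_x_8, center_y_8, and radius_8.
center_x_1 = 353
center_y_1 = 272
radius_1 = 21
px1_2 = 355
py1_2 = 201
center_x_3 = 416
center_y_3 = 163
radius_3 = 23
px1_4 = 167
py1_4 = 165
px0_5 = 317
py0_5 = 75
px1_6 = 140
py1_6 = 373
center_y_7 = 438
radius_7 = 56
center_x_8 = 352
center_y_8 = 396
radius_8 = 75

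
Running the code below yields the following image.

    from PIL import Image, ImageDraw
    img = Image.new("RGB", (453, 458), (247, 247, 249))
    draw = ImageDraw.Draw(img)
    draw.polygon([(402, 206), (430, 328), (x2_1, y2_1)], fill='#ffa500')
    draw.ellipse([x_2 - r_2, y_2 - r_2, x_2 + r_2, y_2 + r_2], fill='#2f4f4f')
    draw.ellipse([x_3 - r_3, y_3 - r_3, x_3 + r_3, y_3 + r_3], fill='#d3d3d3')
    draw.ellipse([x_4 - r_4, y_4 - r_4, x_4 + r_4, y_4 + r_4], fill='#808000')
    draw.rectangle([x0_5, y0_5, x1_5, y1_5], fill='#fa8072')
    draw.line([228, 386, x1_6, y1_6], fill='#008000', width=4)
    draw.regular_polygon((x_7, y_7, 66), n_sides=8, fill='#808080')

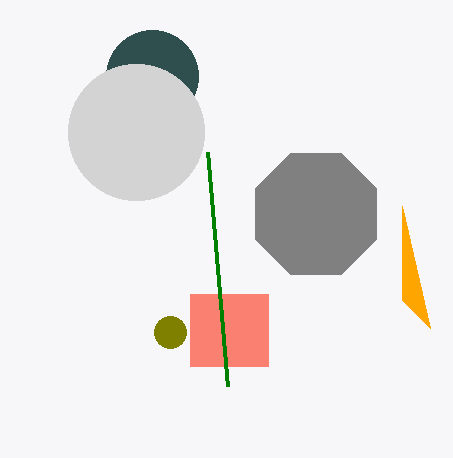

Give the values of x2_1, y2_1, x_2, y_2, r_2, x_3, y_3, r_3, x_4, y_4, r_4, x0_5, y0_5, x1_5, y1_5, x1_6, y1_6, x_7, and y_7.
x2_1 = 402
y2_1 = 300
x_2 = 152
y_2 = 76
r_2 = 46
x_3 = 136
y_3 = 132
r_3 = 68
x_4 = 170
y_4 = 332
r_4 = 16
x0_5 = 190
y0_5 = 294
x1_5 = 268
y1_5 = 366
x1_6 = 208
y1_6 = 152
x_7 = 316
y_7 = 214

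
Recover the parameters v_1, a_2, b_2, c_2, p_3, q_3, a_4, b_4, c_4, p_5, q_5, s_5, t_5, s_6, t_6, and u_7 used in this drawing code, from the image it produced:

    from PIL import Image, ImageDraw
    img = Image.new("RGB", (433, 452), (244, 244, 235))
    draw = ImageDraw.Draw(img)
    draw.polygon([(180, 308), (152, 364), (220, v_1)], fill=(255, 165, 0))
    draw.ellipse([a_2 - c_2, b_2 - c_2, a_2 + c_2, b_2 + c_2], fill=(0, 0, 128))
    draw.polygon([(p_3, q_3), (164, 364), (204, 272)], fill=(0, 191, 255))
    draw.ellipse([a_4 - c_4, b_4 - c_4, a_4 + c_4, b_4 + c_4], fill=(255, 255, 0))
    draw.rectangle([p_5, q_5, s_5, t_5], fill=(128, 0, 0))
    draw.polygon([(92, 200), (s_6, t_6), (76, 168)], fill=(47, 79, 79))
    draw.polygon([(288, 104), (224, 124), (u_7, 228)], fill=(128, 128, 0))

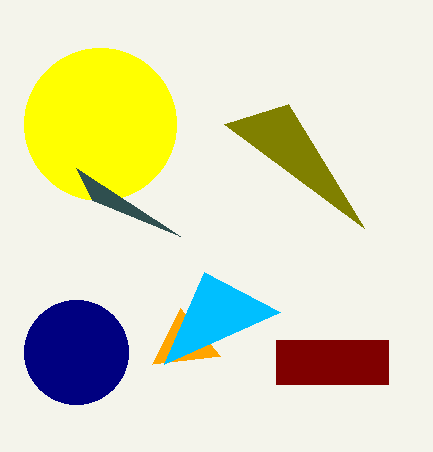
v_1 = 356; a_2 = 76; b_2 = 352; c_2 = 52; p_3 = 280; q_3 = 312; a_4 = 100; b_4 = 124; c_4 = 76; p_5 = 276; q_5 = 340; s_5 = 388; t_5 = 384; s_6 = 180; t_6 = 236; u_7 = 364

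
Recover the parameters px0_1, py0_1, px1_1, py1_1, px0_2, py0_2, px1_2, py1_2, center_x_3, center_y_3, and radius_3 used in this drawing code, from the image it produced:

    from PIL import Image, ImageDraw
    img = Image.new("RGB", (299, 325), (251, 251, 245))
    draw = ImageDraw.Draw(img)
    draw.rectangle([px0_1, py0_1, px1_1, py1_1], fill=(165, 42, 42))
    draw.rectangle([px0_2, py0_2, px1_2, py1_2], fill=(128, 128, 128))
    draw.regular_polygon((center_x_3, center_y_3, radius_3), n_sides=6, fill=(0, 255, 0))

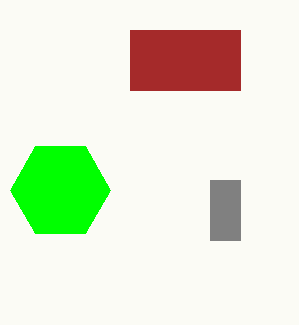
px0_1 = 130
py0_1 = 30
px1_1 = 240
py1_1 = 90
px0_2 = 210
py0_2 = 180
px1_2 = 240
py1_2 = 240
center_x_3 = 60
center_y_3 = 190
radius_3 = 50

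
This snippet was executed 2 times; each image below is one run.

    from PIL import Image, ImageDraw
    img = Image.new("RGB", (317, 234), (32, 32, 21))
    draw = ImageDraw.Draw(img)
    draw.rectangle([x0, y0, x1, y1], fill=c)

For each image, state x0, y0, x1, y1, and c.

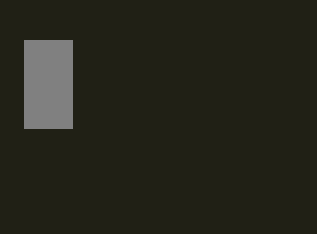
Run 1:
x0 = 24, y0 = 40, x1 = 72, y1 = 128, c = 'gray'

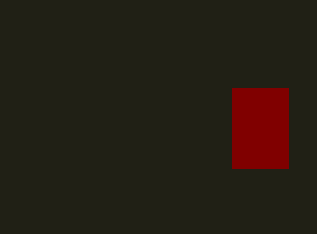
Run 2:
x0 = 232
y0 = 88
x1 = 288
y1 = 168
c = 'maroon'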